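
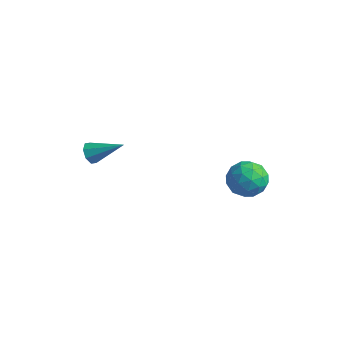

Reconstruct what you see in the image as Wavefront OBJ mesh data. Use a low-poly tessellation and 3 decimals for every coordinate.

v 1.514 0.399 -1.46
v 2.359 0.683 -2.146
v 2.681 -0.503 -0.394
v 3.526 -0.219 -1.08
v 3.021 0.567 -0.454
v 2.3 1.125 -1.113
v 2.74 -0.945 -1.427
v 2.019 -0.387 -2.086
v 3.118 -0.148 -2.125
v 3.291 0.787 -1.524
v 1.749 -0.607 -1.016
v 1.922 0.328 -0.415
v 1.834 0.621 -1.897
v 3.206 -0.441 -0.643
v 2.909 0.022 -0.276
v 3.406 0.189 -0.678
v 1.799 0.88 -1.29
v 2.296 1.047 -1.692
v 2.685 0.979 -0.698
v 2.744 -0.867 -0.848
v 3.241 -0.7 -1.25
v 1.634 -0.009 -1.862
v 2.131 0.158 -2.264
v 2.355 -0.799 -1.842
v 2.777 0.299 -2.287
v 3.463 -0.231 -1.661
v 3.001 -0.658 -1.865
v 2.577 -0.33 -2.252
v 2.879 0.849 -1.934
v 3.565 0.318 -1.307
v 3.268 0.78 -0.939
v 2.844 1.108 -1.327
v 3.324 0.36 -1.922
v 1.475 -0.138 -1.233
v 2.161 -0.669 -0.606
v 2.196 -0.928 -1.213
v 1.772 -0.6 -1.601
v 1.577 0.411 -0.879
v 2.263 -0.119 -0.253
v 2.463 0.51 -0.288
v 2.039 0.838 -0.675
v 1.716 -0.18 -0.618
v -4.205 -3.889 -0.595
v -3.851 -3.866 -1.163
v -2.735 -3.051 0.355
v -4.136 -3.446 -1.092
v -4.462 -3.285 -0.73
v -4.637 -3.479 -0.288
v -4.559 -3.912 -0.026
v -4.273 -4.333 -0.097
v -3.948 -4.493 -0.46
v -3.773 -4.299 -0.901
f 1 38 17
f 38 12 41
f 17 41 6
f 38 41 17
f 1 17 13
f 17 6 18
f 13 18 2
f 17 18 13
f 1 13 22
f 13 2 23
f 22 23 8
f 13 23 22
f 1 22 34
f 22 8 37
f 34 37 11
f 22 37 34
f 1 34 38
f 34 11 42
f 38 42 12
f 34 42 38
f 2 18 29
f 18 6 32
f 29 32 10
f 18 32 29
f 6 41 19
f 41 12 40
f 19 40 5
f 41 40 19
f 12 42 39
f 42 11 35
f 39 35 3
f 42 35 39
f 11 37 36
f 37 8 24
f 36 24 7
f 37 24 36
f 8 23 28
f 23 2 25
f 28 25 9
f 23 25 28
f 4 30 16
f 30 10 31
f 16 31 5
f 30 31 16
f 4 16 14
f 16 5 15
f 14 15 3
f 16 15 14
f 4 14 21
f 14 3 20
f 21 20 7
f 14 20 21
f 4 21 26
f 21 7 27
f 26 27 9
f 21 27 26
f 4 26 30
f 26 9 33
f 30 33 10
f 26 33 30
f 5 31 19
f 31 10 32
f 19 32 6
f 31 32 19
f 3 15 39
f 15 5 40
f 39 40 12
f 15 40 39
f 7 20 36
f 20 3 35
f 36 35 11
f 20 35 36
f 9 27 28
f 27 7 24
f 28 24 8
f 27 24 28
f 10 33 29
f 33 9 25
f 29 25 2
f 33 25 29
f 44 43 46
f 44 46 45
f 46 43 47
f 46 47 45
f 47 43 48
f 47 48 45
f 48 43 49
f 48 49 45
f 49 43 50
f 49 50 45
f 50 43 51
f 50 51 45
f 51 43 52
f 51 52 45
f 52 43 44
f 52 44 45



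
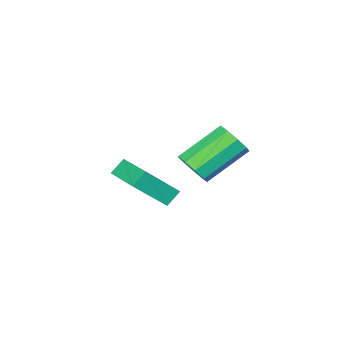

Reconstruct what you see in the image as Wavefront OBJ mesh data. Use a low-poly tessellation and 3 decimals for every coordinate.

v 0.746 -3.311 -1.51
v 0.16 -3.162 -0.927
v 1.423 -1.585 -1.268
v 0.837 -1.436 -0.685
v 1.963 -3.984 -0.115
v 1.377 -3.835 0.468
v 2.64 -2.258 0.127
v 2.054 -2.109 0.71
v 2.911 0.866 2.41
v 3.187 0.44 3.028
v 1.604 1.127 4.208
v 1.329 1.554 3.59
v 3.408 0.94 3.033
v 1.825 1.627 4.213
v 3.396 1.406 2.747
v 1.814 2.093 3.926
v 3.158 1.62 2.303
v 1.576 2.307 3.482
v 2.805 1.481 1.909
v 1.222 2.168 3.088
v 2.501 1.054 1.75
v 0.918 1.741 2.929
v 2.389 0.54 1.9
v 0.806 1.227 3.079
v 2.522 0.178 2.288
v 0.939 0.866 3.468
v 2.837 0.139 2.734
v 1.254 0.826 3.914
f 2 4 1
f 5 2 1
f 1 4 3
f 3 5 1
f 2 8 4
f 6 2 5
f 6 8 2
f 4 8 3
f 7 5 3
f 3 8 7
f 7 6 5
f 8 6 7
f 10 9 13
f 10 13 11
f 11 13 14
f 11 14 12
f 13 9 15
f 13 15 14
f 14 15 16
f 14 16 12
f 15 9 17
f 15 17 16
f 16 17 18
f 16 18 12
f 17 9 19
f 17 19 18
f 18 19 20
f 18 20 12
f 19 9 21
f 19 21 20
f 20 21 22
f 20 22 12
f 21 9 23
f 21 23 22
f 22 23 24
f 22 24 12
f 23 9 25
f 23 25 24
f 24 25 26
f 24 26 12
f 25 9 27
f 25 27 26
f 26 27 28
f 26 28 12
f 27 9 10
f 27 10 28
f 28 10 11
f 28 11 12



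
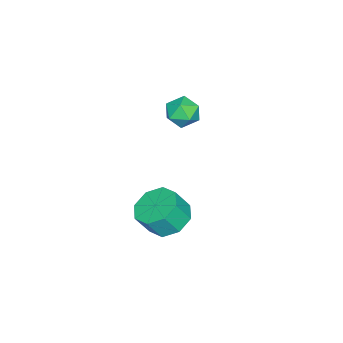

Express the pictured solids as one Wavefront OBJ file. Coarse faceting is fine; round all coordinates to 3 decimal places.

v -2.589 0.555 0.611
v -2.279 0.13 1.334
v -3.881 0.69 1.246
v -3.571 0.265 1.969
v -3.274 1.084 1.77
v -2.475 1.001 1.378
v -3.685 -0.181 1.202
v -2.886 -0.264 0.81
v -2.956 -0.325 1.699
v -2.702 0.457 2.05
v -3.458 0.363 0.53
v -3.204 1.145 0.881
v 1.806 1.984 -1.525
v 2.804 2.081 -1.9
v 3.251 1.613 -0.83
v 2.254 1.516 -0.455
v 2.552 2.751 -1.502
v 2.999 2.283 -0.432
v 1.863 2.971 -1.117
v 2.311 2.504 -0.048
v 1.141 2.613 -0.971
v 1.589 2.146 0.098
v 0.809 1.887 -1.15
v 1.256 1.419 -0.08
v 1.061 1.217 -1.548
v 1.508 0.749 -0.478
v 1.749 0.996 -1.932
v 2.197 0.529 -0.863
v 2.471 1.354 -2.078
v 2.919 0.887 -1.009
f 1 12 6
f 1 6 2
f 1 2 8
f 1 8 11
f 1 11 12
f 2 6 10
f 6 12 5
f 12 11 3
f 11 8 7
f 8 2 9
f 4 10 5
f 4 5 3
f 4 3 7
f 4 7 9
f 4 9 10
f 5 10 6
f 3 5 12
f 7 3 11
f 9 7 8
f 10 9 2
f 14 13 17
f 14 17 15
f 15 17 18
f 15 18 16
f 17 13 19
f 17 19 18
f 18 19 20
f 18 20 16
f 19 13 21
f 19 21 20
f 20 21 22
f 20 22 16
f 21 13 23
f 21 23 22
f 22 23 24
f 22 24 16
f 23 13 25
f 23 25 24
f 24 25 26
f 24 26 16
f 25 13 27
f 25 27 26
f 26 27 28
f 26 28 16
f 27 13 29
f 27 29 28
f 28 29 30
f 28 30 16
f 29 13 14
f 29 14 30
f 30 14 15
f 30 15 16



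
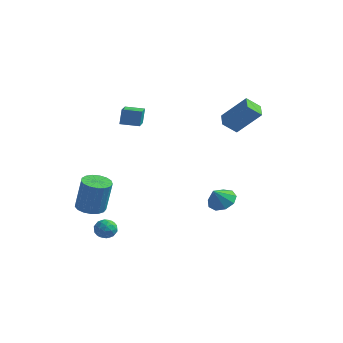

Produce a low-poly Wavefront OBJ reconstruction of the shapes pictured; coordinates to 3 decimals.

v -3.676 0.694 2.297
v -3.706 0.973 3.278
v -4.295 1.939 1.924
v -4.326 2.218 2.905
v -2.674 1.162 2.195
v -2.705 1.441 3.176
v -3.294 2.407 1.822
v -3.324 2.686 2.803
v 3.691 -0.839 -0.897
v 4.504 -1.002 -0.863
v 3.529 -1.461 -0.003
v 4.386 -0.536 -0.56
v 3.943 -0.212 -0.415
v 3.382 -0.182 -0.495
v 2.965 -0.459 -0.763
v 2.888 -0.914 -1.094
v 3.187 -1.334 -1.332
v 3.721 -1.523 -1.367
v 4.241 -1.391 -1.181
v -2.189 -2.853 -3.632
v -1.557 -2.973 -3.832
v -2.203 -3.807 -3.108
v -1.571 -3.927 -3.308
v -1.696 -3.441 -2.859
v -1.687 -2.851 -3.183
v -2.073 -3.929 -3.757
v -2.064 -3.339 -4.081
v -1.486 -3.637 -3.909
v -1.253 -3.336 -3.355
v -2.507 -3.444 -3.585
v -2.274 -3.143 -3.031
v -1.872 -2.829 -3.778
v -1.888 -3.951 -3.162
v -1.962 -3.665 -2.898
v -1.59 -3.735 -3.016
v -1.948 -2.758 -3.397
v -1.577 -2.828 -3.515
v -1.658 -3.103 -2.942
v -2.183 -3.952 -3.425
v -1.812 -4.022 -3.543
v -2.17 -3.045 -3.924
v -1.798 -3.115 -4.042
v -2.102 -3.677 -3.998
v -1.459 -3.29 -3.941
v -1.467 -3.851 -3.633
v -1.762 -3.852 -3.897
v -1.756 -3.506 -4.087
v -1.322 -3.113 -3.615
v -1.33 -3.674 -3.307
v -1.403 -3.388 -3.043
v -1.398 -3.041 -3.234
v -1.28 -3.504 -3.66
v -2.43 -3.106 -3.633
v -2.438 -3.667 -3.325
v -2.362 -3.739 -3.706
v -2.357 -3.392 -3.897
v -2.293 -2.929 -3.307
v -2.301 -3.49 -2.999
v -2.004 -3.274 -2.853
v -1.998 -2.928 -3.043
v -2.48 -3.276 -3.28
v 0.835 3.871 2.798
v 2.113 4.333 4.238
v 1.408 4.448 2.103
v 2.687 4.91 3.543
v 1.373 3.07 2.577
v 2.652 3.532 4.017
v 1.947 3.647 1.882
v 3.225 4.109 3.322
v -3.476 -2.467 -2.685
v -2.643 -2.433 -2.849
v -2.25 -2.36 -0.838
v -3.084 -2.393 -0.675
v -2.756 -2.043 -2.841
v -2.364 -1.969 -0.831
v -3.035 -1.749 -2.798
v -2.642 -1.676 -0.787
v -3.414 -1.62 -2.728
v -3.022 -1.547 -0.718
v -3.808 -1.685 -2.649
v -3.415 -1.612 -0.638
v -4.126 -1.929 -2.578
v -3.733 -1.856 -0.567
v -4.295 -2.296 -2.532
v -3.902 -2.223 -0.521
v -4.276 -2.702 -2.521
v -3.884 -2.629 -0.51
v -4.074 -3.054 -2.547
v -3.682 -2.981 -0.536
v -3.736 -3.272 -2.605
v -3.343 -3.199 -0.595
v -3.337 -3.305 -2.682
v -2.945 -3.232 -0.671
v -2.971 -3.146 -2.759
v -2.579 -3.073 -0.748
v -2.72 -2.831 -2.82
v -2.328 -2.758 -0.809
f 2 4 1
f 5 2 1
f 1 4 3
f 3 5 1
f 2 8 4
f 6 2 5
f 6 8 2
f 4 8 3
f 7 5 3
f 3 8 7
f 7 6 5
f 8 6 7
f 10 9 12
f 10 12 11
f 12 9 13
f 12 13 11
f 13 9 14
f 13 14 11
f 14 9 15
f 14 15 11
f 15 9 16
f 15 16 11
f 16 9 17
f 16 17 11
f 17 9 18
f 17 18 11
f 18 9 19
f 18 19 11
f 19 9 10
f 19 10 11
f 20 57 36
f 57 31 60
f 36 60 25
f 57 60 36
f 20 36 32
f 36 25 37
f 32 37 21
f 36 37 32
f 20 32 41
f 32 21 42
f 41 42 27
f 32 42 41
f 20 41 53
f 41 27 56
f 53 56 30
f 41 56 53
f 20 53 57
f 53 30 61
f 57 61 31
f 53 61 57
f 21 37 48
f 37 25 51
f 48 51 29
f 37 51 48
f 25 60 38
f 60 31 59
f 38 59 24
f 60 59 38
f 31 61 58
f 61 30 54
f 58 54 22
f 61 54 58
f 30 56 55
f 56 27 43
f 55 43 26
f 56 43 55
f 27 42 47
f 42 21 44
f 47 44 28
f 42 44 47
f 23 49 35
f 49 29 50
f 35 50 24
f 49 50 35
f 23 35 33
f 35 24 34
f 33 34 22
f 35 34 33
f 23 33 40
f 33 22 39
f 40 39 26
f 33 39 40
f 23 40 45
f 40 26 46
f 45 46 28
f 40 46 45
f 23 45 49
f 45 28 52
f 49 52 29
f 45 52 49
f 24 50 38
f 50 29 51
f 38 51 25
f 50 51 38
f 22 34 58
f 34 24 59
f 58 59 31
f 34 59 58
f 26 39 55
f 39 22 54
f 55 54 30
f 39 54 55
f 28 46 47
f 46 26 43
f 47 43 27
f 46 43 47
f 29 52 48
f 52 28 44
f 48 44 21
f 52 44 48
f 63 65 62
f 66 63 62
f 62 65 64
f 64 66 62
f 63 69 65
f 67 63 66
f 67 69 63
f 65 69 64
f 68 66 64
f 64 69 68
f 68 67 66
f 69 67 68
f 71 70 74
f 71 74 72
f 72 74 75
f 72 75 73
f 74 70 76
f 74 76 75
f 75 76 77
f 75 77 73
f 76 70 78
f 76 78 77
f 77 78 79
f 77 79 73
f 78 70 80
f 78 80 79
f 79 80 81
f 79 81 73
f 80 70 82
f 80 82 81
f 81 82 83
f 81 83 73
f 82 70 84
f 82 84 83
f 83 84 85
f 83 85 73
f 84 70 86
f 84 86 85
f 85 86 87
f 85 87 73
f 86 70 88
f 86 88 87
f 87 88 89
f 87 89 73
f 88 70 90
f 88 90 89
f 89 90 91
f 89 91 73
f 90 70 92
f 90 92 91
f 91 92 93
f 91 93 73
f 92 70 94
f 92 94 93
f 93 94 95
f 93 95 73
f 94 70 96
f 94 96 95
f 95 96 97
f 95 97 73
f 96 70 71
f 96 71 97
f 97 71 72
f 97 72 73



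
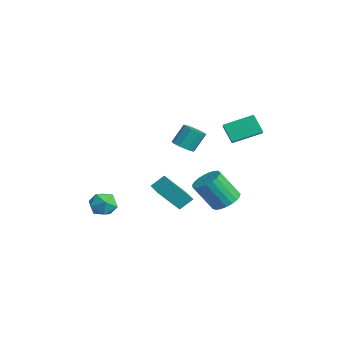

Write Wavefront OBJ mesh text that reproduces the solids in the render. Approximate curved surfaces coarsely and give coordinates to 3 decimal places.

v -4.263 -3.757 -2.795
v -3.447 -3.406 -2.534
v -3.593 -4.474 -3.926
v -2.777 -4.123 -3.665
v -3.2 -4.754 -3.136
v -3.614 -4.311 -2.438
v -3.426 -3.569 -4.022
v -3.84 -3.126 -3.324
v -2.93 -3.29 -3.293
v -2.79 -4.023 -2.745
v -4.25 -3.857 -3.715
v -4.11 -4.59 -3.167
v 1.759 -1.119 3.018
v 2.436 -1.122 3.079
v 2.339 -0.425 4.184
v 1.661 -0.421 4.122
v 2.3 -0.751 2.833
v 2.203 -0.054 3.938
v 1.911 -0.552 2.674
v 1.814 0.145 3.778
v 1.451 -0.619 2.675
v 1.354 0.079 3.779
v 1.135 -0.919 2.836
v 1.037 -0.221 3.941
v 1.11 -1.312 3.083
v 1.013 -0.615 4.187
v 1.389 -1.616 3.299
v 1.292 -0.918 4.403
v 1.841 -1.686 3.383
v 1.744 -0.989 4.488
v 2.254 -1.491 3.297
v 2.157 -0.794 4.401
v 1.852 -2.931 0.448
v 1.852 -2.182 1.08
v 1.73 -1.702 -1.008
v 1.73 -0.953 -0.377
v 2.91 -2.887 0.397
v 2.91 -2.138 1.028
v 2.788 -1.658 -1.06
v 2.788 -0.909 -0.428
v 1.929 1.026 4.374
v 2.181 2.646 4.986
v 0.858 1.419 3.773
v 1.109 3.039 4.385
v 2.591 1.301 3.375
v 2.842 2.921 3.987
v 1.519 1.694 2.774
v 1.771 3.314 3.386
v 2.365 1.095 -1.072
v 3.231 1.1 -0.869
v 2.862 0.091 0.734
v 1.995 0.085 0.532
v 3.111 1.408 -0.702
v 2.742 0.399 0.901
v 2.862 1.662 -0.6
v 2.493 0.653 1.003
v 2.527 1.818 -0.579
v 2.158 0.808 1.024
v 2.164 1.849 -0.643
v 1.795 0.839 0.96
v 1.836 1.749 -0.781
v 1.466 0.74 0.822
v 1.599 1.536 -0.97
v 1.229 0.527 0.633
v 1.494 1.247 -1.176
v 1.125 0.238 0.427
v 1.54 0.932 -1.364
v 1.171 -0.077 0.239
v 1.729 0.645 -1.501
v 1.359 -0.365 0.102
v 2.027 0.435 -1.565
v 1.658 -0.574 0.038
v 2.384 0.34 -1.542
v 2.015 -0.67 0.061
v 2.737 0.375 -1.439
v 2.368 -0.635 0.164
v 3.027 0.534 -1.272
v 2.657 -0.475 0.331
v 3.201 0.791 -1.07
v 2.832 -0.218 0.533
f 1 12 6
f 1 6 2
f 1 2 8
f 1 8 11
f 1 11 12
f 2 6 10
f 6 12 5
f 12 11 3
f 11 8 7
f 8 2 9
f 4 10 5
f 4 5 3
f 4 3 7
f 4 7 9
f 4 9 10
f 5 10 6
f 3 5 12
f 7 3 11
f 9 7 8
f 10 9 2
f 14 13 17
f 14 17 15
f 15 17 18
f 15 18 16
f 17 13 19
f 17 19 18
f 18 19 20
f 18 20 16
f 19 13 21
f 19 21 20
f 20 21 22
f 20 22 16
f 21 13 23
f 21 23 22
f 22 23 24
f 22 24 16
f 23 13 25
f 23 25 24
f 24 25 26
f 24 26 16
f 25 13 27
f 25 27 26
f 26 27 28
f 26 28 16
f 27 13 29
f 27 29 28
f 28 29 30
f 28 30 16
f 29 13 31
f 29 31 30
f 30 31 32
f 30 32 16
f 31 13 14
f 31 14 32
f 32 14 15
f 32 15 16
f 34 36 33
f 37 34 33
f 33 36 35
f 35 37 33
f 34 40 36
f 38 34 37
f 38 40 34
f 36 40 35
f 39 37 35
f 35 40 39
f 39 38 37
f 40 38 39
f 42 44 41
f 45 42 41
f 41 44 43
f 43 45 41
f 42 48 44
f 46 42 45
f 46 48 42
f 44 48 43
f 47 45 43
f 43 48 47
f 47 46 45
f 48 46 47
f 50 49 53
f 50 53 51
f 51 53 54
f 51 54 52
f 53 49 55
f 53 55 54
f 54 55 56
f 54 56 52
f 55 49 57
f 55 57 56
f 56 57 58
f 56 58 52
f 57 49 59
f 57 59 58
f 58 59 60
f 58 60 52
f 59 49 61
f 59 61 60
f 60 61 62
f 60 62 52
f 61 49 63
f 61 63 62
f 62 63 64
f 62 64 52
f 63 49 65
f 63 65 64
f 64 65 66
f 64 66 52
f 65 49 67
f 65 67 66
f 66 67 68
f 66 68 52
f 67 49 69
f 67 69 68
f 68 69 70
f 68 70 52
f 69 49 71
f 69 71 70
f 70 71 72
f 70 72 52
f 71 49 73
f 71 73 72
f 72 73 74
f 72 74 52
f 73 49 75
f 73 75 74
f 74 75 76
f 74 76 52
f 75 49 77
f 75 77 76
f 76 77 78
f 76 78 52
f 77 49 79
f 77 79 78
f 78 79 80
f 78 80 52
f 79 49 50
f 79 50 80
f 80 50 51
f 80 51 52



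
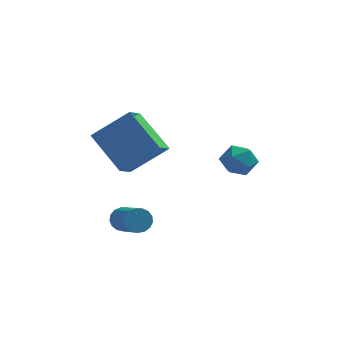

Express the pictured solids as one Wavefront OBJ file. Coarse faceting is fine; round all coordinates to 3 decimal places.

v -2.034 -0.421 -3.729
v -1.693 -0.104 -3.455
v -1.125 -1.303 -2.777
v -1.466 -1.619 -3.051
v -1.901 -0.117 -3.303
v -1.334 -1.315 -2.625
v -2.14 -0.199 -3.249
v -1.572 -1.398 -2.57
v -2.355 -0.332 -3.304
v -1.787 -1.531 -2.625
v -2.496 -0.485 -3.457
v -1.928 -1.684 -2.778
v -2.531 -0.624 -3.672
v -1.963 -1.823 -2.994
v -2.452 -0.716 -3.901
v -1.885 -1.915 -3.222
v -2.278 -0.74 -4.09
v -1.71 -1.939 -3.411
v -2.047 -0.691 -4.196
v -1.48 -1.89 -3.518
v -1.814 -0.58 -4.196
v -1.246 -1.779 -3.517
v -1.631 -0.433 -4.088
v -1.063 -1.632 -3.41
v -1.54 -0.283 -3.899
v -0.972 -1.482 -3.22
v -1.562 -0.164 -3.67
v -0.995 -1.363 -2.992
v 2.295 1.875 -2.137
v 2.773 1.408 -1.76
v 1.327 1.332 -1.58
v 1.805 0.865 -1.203
v 1.787 1.614 -1.034
v 2.385 1.949 -1.378
v 1.715 0.791 -1.962
v 2.313 1.126 -2.306
v 2.415 0.738 -1.652
v 2.46 1.246 -1.079
v 1.64 1.494 -2.261
v 1.685 2.002 -1.688
v -3.151 -0.436 0.536
v -1.794 -0.277 1.63
v -2.82 0.44 -0.002
v -1.463 0.599 1.092
v -2.097 -1.539 -0.612
v -0.74 -1.38 0.482
v -1.766 -0.663 -1.15
v -0.409 -0.504 -0.056
f 2 1 5
f 2 5 3
f 3 5 6
f 3 6 4
f 5 1 7
f 5 7 6
f 6 7 8
f 6 8 4
f 7 1 9
f 7 9 8
f 8 9 10
f 8 10 4
f 9 1 11
f 9 11 10
f 10 11 12
f 10 12 4
f 11 1 13
f 11 13 12
f 12 13 14
f 12 14 4
f 13 1 15
f 13 15 14
f 14 15 16
f 14 16 4
f 15 1 17
f 15 17 16
f 16 17 18
f 16 18 4
f 17 1 19
f 17 19 18
f 18 19 20
f 18 20 4
f 19 1 21
f 19 21 20
f 20 21 22
f 20 22 4
f 21 1 23
f 21 23 22
f 22 23 24
f 22 24 4
f 23 1 25
f 23 25 24
f 24 25 26
f 24 26 4
f 25 1 27
f 25 27 26
f 26 27 28
f 26 28 4
f 27 1 2
f 27 2 28
f 28 2 3
f 28 3 4
f 29 40 34
f 29 34 30
f 29 30 36
f 29 36 39
f 29 39 40
f 30 34 38
f 34 40 33
f 40 39 31
f 39 36 35
f 36 30 37
f 32 38 33
f 32 33 31
f 32 31 35
f 32 35 37
f 32 37 38
f 33 38 34
f 31 33 40
f 35 31 39
f 37 35 36
f 38 37 30
f 42 44 41
f 45 42 41
f 41 44 43
f 43 45 41
f 42 48 44
f 46 42 45
f 46 48 42
f 44 48 43
f 47 45 43
f 43 48 47
f 47 46 45
f 48 46 47



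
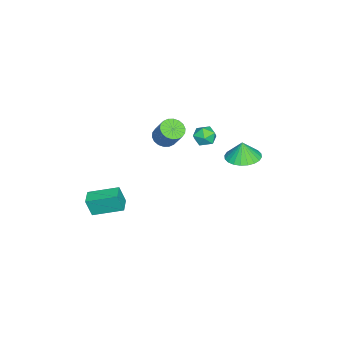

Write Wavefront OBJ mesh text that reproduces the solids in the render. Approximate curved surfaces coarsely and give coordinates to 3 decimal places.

v -0.918 3.792 2.797
v -0.368 2.84 2.751
v -0.962 3.708 4.003
v -0.046 3.122 2.782
v 0.144 3.505 2.815
v 0.172 3.932 2.846
v 0.034 4.338 2.869
v -0.249 4.661 2.881
v -0.634 4.851 2.881
v -1.062 4.88 2.867
v -1.468 4.744 2.843
v -1.79 4.462 2.812
v -1.98 4.079 2.778
v -2.008 3.651 2.748
v -1.87 3.246 2.724
v -1.587 2.923 2.712
v -1.203 2.733 2.713
v -0.775 2.704 2.726
v 1.582 -4.636 -1.837
v 1.672 -5.006 -0.605
v 1.173 -2.779 -1.249
v 1.263 -3.15 -0.017
v 2.597 -4.41 -1.843
v 2.687 -4.781 -0.611
v 2.188 -2.554 -1.255
v 2.278 -2.924 -0.023
v -2.715 1.65 2.764
v -2.245 1.69 3.422
v -2.295 0.43 2.538
v -1.825 0.47 3.196
v -2.631 0.447 3.274
v -2.89 1.201 3.414
v -1.65 0.919 2.546
v -1.909 1.673 2.686
v -1.587 1.238 3.288
v -2.194 0.946 3.738
v -2.346 1.174 2.222
v -2.953 0.882 2.672
v -1.291 -1.127 3.153
v -0.552 -1.289 2.924
v -0.01 -0.614 4.198
v -0.749 -0.453 4.427
v -0.611 -0.972 2.782
v -0.069 -0.298 4.056
v -0.805 -0.687 2.713
v -0.262 -0.013 3.987
v -1.094 -0.489 2.731
v -0.552 0.186 4.005
v -1.423 -0.417 2.833
v -0.881 0.257 4.107
v -1.726 -0.486 2.998
v -1.184 0.189 4.272
v -1.942 -0.682 3.194
v -1.4 -0.007 4.468
v -2.03 -0.966 3.382
v -1.488 -0.291 4.656
v -1.971 -1.282 3.524
v -1.429 -0.608 4.798
v -1.778 -1.567 3.593
v -1.235 -0.893 4.867
v -1.488 -1.766 3.575
v -0.946 -1.091 4.849
v -1.159 -1.837 3.473
v -0.617 -1.163 4.747
v -0.856 -1.769 3.308
v -0.314 -1.094 4.582
v -0.64 -1.573 3.112
v -0.098 -0.898 4.386
f 2 1 4
f 2 4 3
f 4 1 5
f 4 5 3
f 5 1 6
f 5 6 3
f 6 1 7
f 6 7 3
f 7 1 8
f 7 8 3
f 8 1 9
f 8 9 3
f 9 1 10
f 9 10 3
f 10 1 11
f 10 11 3
f 11 1 12
f 11 12 3
f 12 1 13
f 12 13 3
f 13 1 14
f 13 14 3
f 14 1 15
f 14 15 3
f 15 1 16
f 15 16 3
f 16 1 17
f 16 17 3
f 17 1 18
f 17 18 3
f 18 1 2
f 18 2 3
f 20 22 19
f 23 20 19
f 19 22 21
f 21 23 19
f 20 26 22
f 24 20 23
f 24 26 20
f 22 26 21
f 25 23 21
f 21 26 25
f 25 24 23
f 26 24 25
f 27 38 32
f 27 32 28
f 27 28 34
f 27 34 37
f 27 37 38
f 28 32 36
f 32 38 31
f 38 37 29
f 37 34 33
f 34 28 35
f 30 36 31
f 30 31 29
f 30 29 33
f 30 33 35
f 30 35 36
f 31 36 32
f 29 31 38
f 33 29 37
f 35 33 34
f 36 35 28
f 40 39 43
f 40 43 41
f 41 43 44
f 41 44 42
f 43 39 45
f 43 45 44
f 44 45 46
f 44 46 42
f 45 39 47
f 45 47 46
f 46 47 48
f 46 48 42
f 47 39 49
f 47 49 48
f 48 49 50
f 48 50 42
f 49 39 51
f 49 51 50
f 50 51 52
f 50 52 42
f 51 39 53
f 51 53 52
f 52 53 54
f 52 54 42
f 53 39 55
f 53 55 54
f 54 55 56
f 54 56 42
f 55 39 57
f 55 57 56
f 56 57 58
f 56 58 42
f 57 39 59
f 57 59 58
f 58 59 60
f 58 60 42
f 59 39 61
f 59 61 60
f 60 61 62
f 60 62 42
f 61 39 63
f 61 63 62
f 62 63 64
f 62 64 42
f 63 39 65
f 63 65 64
f 64 65 66
f 64 66 42
f 65 39 67
f 65 67 66
f 66 67 68
f 66 68 42
f 67 39 40
f 67 40 68
f 68 40 41
f 68 41 42



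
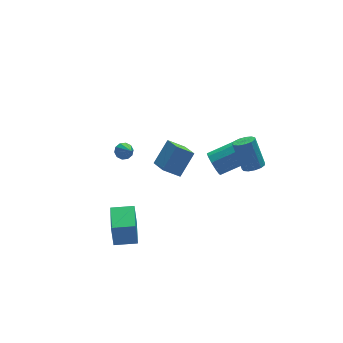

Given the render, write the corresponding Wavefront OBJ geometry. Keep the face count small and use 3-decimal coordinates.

v 2.707 -0.485 -0.388
v 3.04 -0.083 -1.034
v 5.026 -0.353 -0.177
v 4.693 -0.755 0.468
v 2.93 0.263 -0.671
v 4.917 -0.007 0.185
v 2.736 0.323 -0.2
v 4.722 0.053 0.656
v 2.53 0.075 0.199
v 4.516 -0.196 1.055
v 2.392 -0.387 0.374
v 4.378 -0.658 1.23
v 2.374 -0.887 0.257
v 4.36 -1.157 1.114
v 2.483 -1.233 -0.105
v 4.47 -1.503 0.751
v 2.678 -1.293 -0.576
v 4.664 -1.563 0.28
v 2.884 -1.044 -0.975
v 4.87 -1.315 -0.119
v 3.022 -0.582 -1.15
v 5.008 -0.853 -0.294
v 1.184 0.829 -2.226
v 0.223 1.197 -1.517
v 1.228 2.255 -2.906
v 0.266 2.622 -2.197
v 2.334 1.398 -0.963
v 1.372 1.765 -0.254
v 2.377 2.823 -1.643
v 1.416 3.191 -0.934
v 3.509 -3.98 2.352
v 4.128 -3.709 2.273
v 3.93 -2.789 3.889
v 3.311 -3.06 3.968
v 3.882 -3.468 2.106
v 3.684 -2.547 3.721
v 3.518 -3.389 2.016
v 3.32 -2.468 3.632
v 3.151 -3.498 2.034
v 2.953 -2.577 3.649
v 2.898 -3.76 2.152
v 2.7 -2.84 3.767
v 2.838 -4.092 2.334
v 2.641 -3.172 3.949
v 2.992 -4.389 2.522
v 2.794 -3.468 4.137
v 3.31 -4.555 2.656
v 3.112 -3.635 4.271
v 3.691 -4.54 2.693
v 3.493 -3.619 4.309
v 4.014 -4.346 2.623
v 3.816 -3.426 4.238
v 4.177 -4.037 2.466
v 3.979 -3.116 4.082
v -4.432 -2.514 -3.167
v -4.547 -2.483 -1.481
v -3.788 -0.844 -3.155
v -3.902 -0.813 -1.469
v -3.158 -3.007 -3.071
v -3.272 -2.976 -1.385
v -2.513 -1.337 -3.059
v -2.628 -1.306 -1.373
v -2.719 -0.129 2.799
v -2.459 0.21 3.161
v -2.741 -1.311 3.921
v -2.801 0.253 3.2
v -3.111 0.15 3.085
v -3.271 -0.059 2.861
v -3.22 -0.295 2.614
v -2.978 -0.468 2.437
v -2.637 -0.511 2.398
v -2.327 -0.408 2.513
v -2.167 -0.199 2.737
v -2.217 0.038 2.984
f 2 1 5
f 2 5 3
f 3 5 6
f 3 6 4
f 5 1 7
f 5 7 6
f 6 7 8
f 6 8 4
f 7 1 9
f 7 9 8
f 8 9 10
f 8 10 4
f 9 1 11
f 9 11 10
f 10 11 12
f 10 12 4
f 11 1 13
f 11 13 12
f 12 13 14
f 12 14 4
f 13 1 15
f 13 15 14
f 14 15 16
f 14 16 4
f 15 1 17
f 15 17 16
f 16 17 18
f 16 18 4
f 17 1 19
f 17 19 18
f 18 19 20
f 18 20 4
f 19 1 21
f 19 21 20
f 20 21 22
f 20 22 4
f 21 1 2
f 21 2 22
f 22 2 3
f 22 3 4
f 24 26 23
f 27 24 23
f 23 26 25
f 25 27 23
f 24 30 26
f 28 24 27
f 28 30 24
f 26 30 25
f 29 27 25
f 25 30 29
f 29 28 27
f 30 28 29
f 32 31 35
f 32 35 33
f 33 35 36
f 33 36 34
f 35 31 37
f 35 37 36
f 36 37 38
f 36 38 34
f 37 31 39
f 37 39 38
f 38 39 40
f 38 40 34
f 39 31 41
f 39 41 40
f 40 41 42
f 40 42 34
f 41 31 43
f 41 43 42
f 42 43 44
f 42 44 34
f 43 31 45
f 43 45 44
f 44 45 46
f 44 46 34
f 45 31 47
f 45 47 46
f 46 47 48
f 46 48 34
f 47 31 49
f 47 49 48
f 48 49 50
f 48 50 34
f 49 31 51
f 49 51 50
f 50 51 52
f 50 52 34
f 51 31 53
f 51 53 52
f 52 53 54
f 52 54 34
f 53 31 32
f 53 32 54
f 54 32 33
f 54 33 34
f 56 58 55
f 59 56 55
f 55 58 57
f 57 59 55
f 56 62 58
f 60 56 59
f 60 62 56
f 58 62 57
f 61 59 57
f 57 62 61
f 61 60 59
f 62 60 61
f 64 63 66
f 64 66 65
f 66 63 67
f 66 67 65
f 67 63 68
f 67 68 65
f 68 63 69
f 68 69 65
f 69 63 70
f 69 70 65
f 70 63 71
f 70 71 65
f 71 63 72
f 71 72 65
f 72 63 73
f 72 73 65
f 73 63 74
f 73 74 65
f 74 63 64
f 74 64 65



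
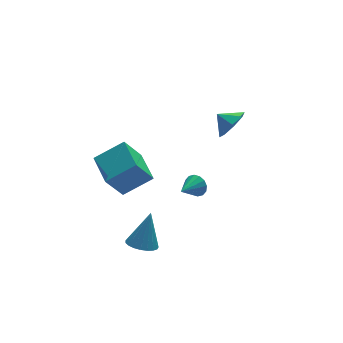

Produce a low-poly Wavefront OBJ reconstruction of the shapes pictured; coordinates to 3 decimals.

v -1.28 -1.529 -4.9
v -0.438 -1.54 -5.218
v -0.54 -0.931 -2.96
v -0.543 -1.187 -5.286
v -0.775 -0.894 -5.288
v -1.094 -0.71 -5.223
v -1.446 -0.668 -5.102
v -1.769 -0.774 -4.946
v -2.007 -1.012 -4.782
v -2.12 -1.338 -4.638
v -2.087 -1.698 -4.539
v -1.915 -2.028 -4.503
v -1.633 -2.272 -4.536
v -1.29 -2.388 -4.631
v -0.946 -2.355 -4.773
v -0.659 -2.179 -4.936
v -0.479 -1.891 -5.094
v 4.124 -0.65 2.774
v 4.922 -0.411 3.364
v 3.516 -0.03 3.346
v 4.844 0.072 2.756
v 4.344 0.133 2.159
v 3.716 -0.265 1.922
v 3.327 -0.889 2.185
v 3.404 -1.373 2.793
v 3.904 -1.433 3.39
v 4.532 -1.035 3.626
v -0.91 2.467 -4.317
v -1.979 2.224 -2.573
v -0.879 4.495 -4.015
v -1.948 4.252 -2.271
v 0.808 2.288 -3.289
v -0.261 2.045 -1.545
v 0.839 4.316 -2.987
v -0.23 4.073 -1.243
v 1.178 -2.995 0.66
v 1.55 -3.237 1.175
v 0.102 -3.665 1.12
v 1.414 -2.935 1.295
v 1.214 -2.65 1.245
v 1.005 -2.457 1.038
v 0.843 -2.407 0.729
v 0.77 -2.516 0.402
v 0.807 -2.752 0.144
v 0.943 -3.054 0.024
v 1.143 -3.339 0.074
v 1.352 -3.533 0.281
v 1.514 -3.582 0.59
v 1.587 -3.473 0.917
f 2 1 4
f 2 4 3
f 4 1 5
f 4 5 3
f 5 1 6
f 5 6 3
f 6 1 7
f 6 7 3
f 7 1 8
f 7 8 3
f 8 1 9
f 8 9 3
f 9 1 10
f 9 10 3
f 10 1 11
f 10 11 3
f 11 1 12
f 11 12 3
f 12 1 13
f 12 13 3
f 13 1 14
f 13 14 3
f 14 1 15
f 14 15 3
f 15 1 16
f 15 16 3
f 16 1 17
f 16 17 3
f 17 1 2
f 17 2 3
f 19 18 21
f 19 21 20
f 21 18 22
f 21 22 20
f 22 18 23
f 22 23 20
f 23 18 24
f 23 24 20
f 24 18 25
f 24 25 20
f 25 18 26
f 25 26 20
f 26 18 27
f 26 27 20
f 27 18 19
f 27 19 20
f 29 31 28
f 32 29 28
f 28 31 30
f 30 32 28
f 29 35 31
f 33 29 32
f 33 35 29
f 31 35 30
f 34 32 30
f 30 35 34
f 34 33 32
f 35 33 34
f 37 36 39
f 37 39 38
f 39 36 40
f 39 40 38
f 40 36 41
f 40 41 38
f 41 36 42
f 41 42 38
f 42 36 43
f 42 43 38
f 43 36 44
f 43 44 38
f 44 36 45
f 44 45 38
f 45 36 46
f 45 46 38
f 46 36 47
f 46 47 38
f 47 36 48
f 47 48 38
f 48 36 49
f 48 49 38
f 49 36 37
f 49 37 38



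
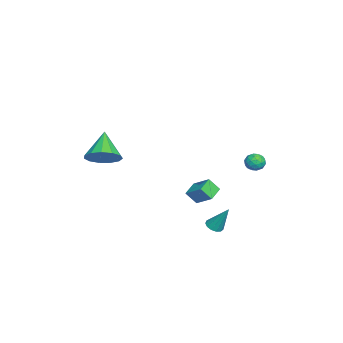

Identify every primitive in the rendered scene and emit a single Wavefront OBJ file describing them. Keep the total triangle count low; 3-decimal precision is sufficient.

v 2.97 -3.632 2.906
v 3.643 -4.148 3.526
v 1.61 -3.808 4.234
v 3.699 -3.574 3.659
v 3.524 -3.019 3.553
v 3.173 -2.658 3.242
v 2.758 -2.607 2.824
v 2.41 -2.881 2.431
v 2.24 -3.394 2.19
v 2.302 -3.982 2.175
v 2.576 -4.459 2.393
v 2.975 -4.674 2.773
v 3.373 -4.558 3.195
v -3.044 4.339 0.302
v -2.409 4.456 0.393
v -2.891 3.324 0.547
v -2.256 3.441 0.638
v -2.696 3.685 1.053
v -2.79 4.312 0.902
v -2.51 3.468 0.038
v -2.604 4.095 -0.113
v -2.079 3.918 0.23
v -2.194 4.052 0.857
v -3.106 3.728 0.083
v -3.221 3.862 0.71
v -2.74 4.486 0.326
v -2.56 3.294 0.614
v -2.818 3.437 0.858
v -2.445 3.506 0.911
v -2.964 4.402 0.626
v -2.591 4.471 0.679
v -2.759 4.017 1.067
v -2.709 3.309 0.261
v -2.336 3.378 0.314
v -2.855 4.274 0.029
v -2.482 4.343 0.082
v -2.541 3.763 -0.127
v -2.173 4.239 0.284
v -2.083 3.643 0.427
v -2.232 3.659 0.075
v -2.288 4.027 -0.014
v -2.24 4.318 0.653
v -2.15 3.721 0.796
v -2.409 3.864 1.041
v -2.464 4.233 0.952
v -2.046 4.002 0.557
v -3.15 4.059 0.144
v -3.06 3.462 0.287
v -2.836 3.547 -0.012
v -2.891 3.916 -0.101
v -3.217 4.137 0.513
v -3.127 3.541 0.656
v -3.012 3.753 0.954
v -3.068 4.121 0.865
v -3.254 3.778 0.383
v 2.426 1.172 1.041
v 3.005 2.072 1.726
v 2.365 1.759 0.322
v 2.944 2.658 1.007
v 3.296 0.862 0.713
v 3.875 1.761 1.398
v 3.235 1.448 -0.006
v 3.814 2.348 0.679
v 3.643 2.473 -1.426
v 4.048 2.132 -1.321
v 3.937 3.267 0.026
v 4.17 2.365 -1.473
v 4.124 2.633 -1.611
v 3.926 2.85 -1.689
v 3.638 2.947 -1.684
v 3.351 2.894 -1.597
v 3.157 2.707 -1.455
v 3.118 2.446 -1.304
v 3.245 2.193 -1.192
v 3.498 2.03 -1.154
v 3.798 2.007 -1.202
f 2 1 4
f 2 4 3
f 4 1 5
f 4 5 3
f 5 1 6
f 5 6 3
f 6 1 7
f 6 7 3
f 7 1 8
f 7 8 3
f 8 1 9
f 8 9 3
f 9 1 10
f 9 10 3
f 10 1 11
f 10 11 3
f 11 1 12
f 11 12 3
f 12 1 13
f 12 13 3
f 13 1 2
f 13 2 3
f 14 51 30
f 51 25 54
f 30 54 19
f 51 54 30
f 14 30 26
f 30 19 31
f 26 31 15
f 30 31 26
f 14 26 35
f 26 15 36
f 35 36 21
f 26 36 35
f 14 35 47
f 35 21 50
f 47 50 24
f 35 50 47
f 14 47 51
f 47 24 55
f 51 55 25
f 47 55 51
f 15 31 42
f 31 19 45
f 42 45 23
f 31 45 42
f 19 54 32
f 54 25 53
f 32 53 18
f 54 53 32
f 25 55 52
f 55 24 48
f 52 48 16
f 55 48 52
f 24 50 49
f 50 21 37
f 49 37 20
f 50 37 49
f 21 36 41
f 36 15 38
f 41 38 22
f 36 38 41
f 17 43 29
f 43 23 44
f 29 44 18
f 43 44 29
f 17 29 27
f 29 18 28
f 27 28 16
f 29 28 27
f 17 27 34
f 27 16 33
f 34 33 20
f 27 33 34
f 17 34 39
f 34 20 40
f 39 40 22
f 34 40 39
f 17 39 43
f 39 22 46
f 43 46 23
f 39 46 43
f 18 44 32
f 44 23 45
f 32 45 19
f 44 45 32
f 16 28 52
f 28 18 53
f 52 53 25
f 28 53 52
f 20 33 49
f 33 16 48
f 49 48 24
f 33 48 49
f 22 40 41
f 40 20 37
f 41 37 21
f 40 37 41
f 23 46 42
f 46 22 38
f 42 38 15
f 46 38 42
f 57 59 56
f 60 57 56
f 56 59 58
f 58 60 56
f 57 63 59
f 61 57 60
f 61 63 57
f 59 63 58
f 62 60 58
f 58 63 62
f 62 61 60
f 63 61 62
f 65 64 67
f 65 67 66
f 67 64 68
f 67 68 66
f 68 64 69
f 68 69 66
f 69 64 70
f 69 70 66
f 70 64 71
f 70 71 66
f 71 64 72
f 71 72 66
f 72 64 73
f 72 73 66
f 73 64 74
f 73 74 66
f 74 64 75
f 74 75 66
f 75 64 76
f 75 76 66
f 76 64 65
f 76 65 66



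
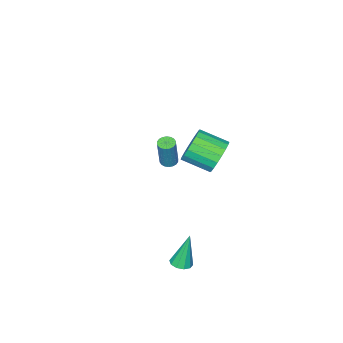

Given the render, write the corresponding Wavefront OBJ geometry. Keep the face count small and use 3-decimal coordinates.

v -4.04 -4.087 -2.53
v -3.687 -3.747 -2.67
v -3.207 -3.453 -0.751
v -3.56 -3.793 -0.61
v -3.873 -3.619 -2.643
v -3.392 -3.325 -0.724
v -4.092 -3.584 -2.594
v -3.611 -3.29 -0.675
v -4.3 -3.648 -2.532
v -3.82 -3.354 -0.613
v -4.457 -3.799 -2.469
v -3.977 -3.506 -0.55
v -4.532 -4.008 -2.419
v -4.051 -3.714 -0.5
v -4.509 -4.232 -2.39
v -4.028 -3.938 -0.471
v -4.393 -4.427 -2.389
v -3.913 -4.133 -0.47
v -4.208 -4.555 -2.416
v -3.727 -4.261 -0.497
v -3.989 -4.59 -2.465
v -3.508 -4.296 -0.546
v -3.78 -4.526 -2.527
v -3.3 -4.232 -0.608
v -3.623 -4.374 -2.59
v -3.143 -4.081 -0.671
v -3.549 -4.166 -2.64
v -3.068 -3.872 -0.721
v -3.572 -3.942 -2.669
v -3.091 -3.648 -0.75
v -1.008 2.556 3.182
v -0.527 3.151 3.871
v 0.209 1.819 4.507
v -0.272 1.224 3.818
v -0.916 3.04 4.087
v -0.179 1.707 4.723
v -1.323 2.832 4.123
v -0.586 1.5 4.759
v -1.668 2.57 3.973
v -0.931 1.237 4.609
v -1.882 2.305 3.666
v -1.145 0.972 4.303
v -1.923 2.09 3.264
v -1.186 0.757 3.9
v -1.783 1.967 2.845
v -1.046 0.635 3.481
v -1.489 1.961 2.493
v -0.753 0.629 3.129
v -1.101 2.073 2.277
v -0.364 0.74 2.913
v -0.694 2.28 2.241
v 0.043 0.948 2.877
v -0.349 2.543 2.391
v 0.388 1.21 3.027
v -0.135 2.808 2.697
v 0.602 1.475 3.334
v -0.094 3.023 3.1
v 0.643 1.69 3.736
v -0.234 3.145 3.519
v 0.503 1.813 4.155
v 1.518 2.382 -3.746
v 1.893 1.917 -3.624
v 1.122 2.598 -1.694
v 2.096 2.235 -3.619
v 2.077 2.61 -3.662
v 1.845 2.897 -3.736
v 1.488 2.988 -3.815
v 1.142 2.847 -3.867
v 0.939 2.529 -3.872
v 0.958 2.155 -3.83
v 1.19 1.868 -3.755
v 1.547 1.777 -3.676
f 2 1 5
f 2 5 3
f 3 5 6
f 3 6 4
f 5 1 7
f 5 7 6
f 6 7 8
f 6 8 4
f 7 1 9
f 7 9 8
f 8 9 10
f 8 10 4
f 9 1 11
f 9 11 10
f 10 11 12
f 10 12 4
f 11 1 13
f 11 13 12
f 12 13 14
f 12 14 4
f 13 1 15
f 13 15 14
f 14 15 16
f 14 16 4
f 15 1 17
f 15 17 16
f 16 17 18
f 16 18 4
f 17 1 19
f 17 19 18
f 18 19 20
f 18 20 4
f 19 1 21
f 19 21 20
f 20 21 22
f 20 22 4
f 21 1 23
f 21 23 22
f 22 23 24
f 22 24 4
f 23 1 25
f 23 25 24
f 24 25 26
f 24 26 4
f 25 1 27
f 25 27 26
f 26 27 28
f 26 28 4
f 27 1 29
f 27 29 28
f 28 29 30
f 28 30 4
f 29 1 2
f 29 2 30
f 30 2 3
f 30 3 4
f 32 31 35
f 32 35 33
f 33 35 36
f 33 36 34
f 35 31 37
f 35 37 36
f 36 37 38
f 36 38 34
f 37 31 39
f 37 39 38
f 38 39 40
f 38 40 34
f 39 31 41
f 39 41 40
f 40 41 42
f 40 42 34
f 41 31 43
f 41 43 42
f 42 43 44
f 42 44 34
f 43 31 45
f 43 45 44
f 44 45 46
f 44 46 34
f 45 31 47
f 45 47 46
f 46 47 48
f 46 48 34
f 47 31 49
f 47 49 48
f 48 49 50
f 48 50 34
f 49 31 51
f 49 51 50
f 50 51 52
f 50 52 34
f 51 31 53
f 51 53 52
f 52 53 54
f 52 54 34
f 53 31 55
f 53 55 54
f 54 55 56
f 54 56 34
f 55 31 57
f 55 57 56
f 56 57 58
f 56 58 34
f 57 31 59
f 57 59 58
f 58 59 60
f 58 60 34
f 59 31 32
f 59 32 60
f 60 32 33
f 60 33 34
f 62 61 64
f 62 64 63
f 64 61 65
f 64 65 63
f 65 61 66
f 65 66 63
f 66 61 67
f 66 67 63
f 67 61 68
f 67 68 63
f 68 61 69
f 68 69 63
f 69 61 70
f 69 70 63
f 70 61 71
f 70 71 63
f 71 61 72
f 71 72 63
f 72 61 62
f 72 62 63



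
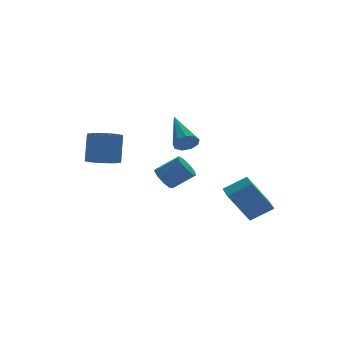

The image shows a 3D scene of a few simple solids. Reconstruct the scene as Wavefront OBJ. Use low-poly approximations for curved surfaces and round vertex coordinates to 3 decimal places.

v -0.135 0.014 -1.209
v 0.181 -0.264 -1.743
v 1.132 -0.713 -0.944
v 0.815 -0.434 -0.411
v 0.332 0.171 -1.678
v 1.283 -0.277 -0.879
v 0.264 0.533 -1.393
v 1.215 0.084 -0.595
v 0.009 0.652 -1.023
v 0.96 0.204 -0.224
v -0.313 0.473 -0.74
v 0.637 0.024 0.059
v -0.553 0.079 -0.676
v 0.398 -0.37 0.122
v -0.596 -0.345 -0.862
v 0.354 -0.794 -0.064
v -0.425 -0.601 -1.21
v 0.526 -1.05 -0.412
v -0.117 -0.569 -1.558
v 0.833 -1.018 -0.76
v 3.946 -0.614 -4.288
v 2.727 -0.673 -2.505
v 4.122 0.163 -4.142
v 2.903 0.104 -2.359
v 4.997 -0.984 -3.581
v 3.778 -1.043 -1.798
v 5.173 -0.207 -3.435
v 3.954 -0.266 -1.652
v 1.119 0.253 0.727
v 1.48 0.47 0.258
v 1.401 2.087 1.793
v 1.067 0.574 0.188
v 0.679 0.528 0.37
v 0.498 0.353 0.719
v 0.607 0.131 1.072
v 0.956 -0.034 1.264
v 1.381 -0.064 1.204
v 1.685 0.053 0.922
v 1.723 0.264 0.548
v -1.716 3.121 -0.894
v -1.295 3.755 -1.25
v -0.923 4.332 0.217
v -1.344 3.699 0.574
v -1.595 3.884 -1.224
v -1.223 4.461 0.243
v -1.914 3.897 -1.149
v -1.541 4.474 0.318
v -2.202 3.792 -1.034
v -1.83 4.369 0.433
v -2.417 3.585 -0.898
v -2.044 4.162 0.569
v -2.525 3.307 -0.761
v -2.152 3.884 0.706
v -2.509 3.001 -0.645
v -2.137 3.578 0.822
v -2.373 2.713 -0.566
v -2.001 3.291 0.901
v -2.137 2.488 -0.537
v -1.765 3.065 0.93
v -1.837 2.359 -0.563
v -1.465 2.936 0.904
v -1.519 2.346 -0.638
v -1.146 2.923 0.829
v -1.23 2.451 -0.753
v -0.858 3.028 0.714
v -1.016 2.658 -0.889
v -0.643 3.235 0.578
v -0.908 2.936 -1.026
v -0.535 3.513 0.441
v -0.923 3.242 -1.142
v -0.551 3.819 0.325
v -1.059 3.529 -1.221
v -0.687 4.107 0.246
f 2 1 5
f 2 5 3
f 3 5 6
f 3 6 4
f 5 1 7
f 5 7 6
f 6 7 8
f 6 8 4
f 7 1 9
f 7 9 8
f 8 9 10
f 8 10 4
f 9 1 11
f 9 11 10
f 10 11 12
f 10 12 4
f 11 1 13
f 11 13 12
f 12 13 14
f 12 14 4
f 13 1 15
f 13 15 14
f 14 15 16
f 14 16 4
f 15 1 17
f 15 17 16
f 16 17 18
f 16 18 4
f 17 1 19
f 17 19 18
f 18 19 20
f 18 20 4
f 19 1 2
f 19 2 20
f 20 2 3
f 20 3 4
f 22 24 21
f 25 22 21
f 21 24 23
f 23 25 21
f 22 28 24
f 26 22 25
f 26 28 22
f 24 28 23
f 27 25 23
f 23 28 27
f 27 26 25
f 28 26 27
f 30 29 32
f 30 32 31
f 32 29 33
f 32 33 31
f 33 29 34
f 33 34 31
f 34 29 35
f 34 35 31
f 35 29 36
f 35 36 31
f 36 29 37
f 36 37 31
f 37 29 38
f 37 38 31
f 38 29 39
f 38 39 31
f 39 29 30
f 39 30 31
f 41 40 44
f 41 44 42
f 42 44 45
f 42 45 43
f 44 40 46
f 44 46 45
f 45 46 47
f 45 47 43
f 46 40 48
f 46 48 47
f 47 48 49
f 47 49 43
f 48 40 50
f 48 50 49
f 49 50 51
f 49 51 43
f 50 40 52
f 50 52 51
f 51 52 53
f 51 53 43
f 52 40 54
f 52 54 53
f 53 54 55
f 53 55 43
f 54 40 56
f 54 56 55
f 55 56 57
f 55 57 43
f 56 40 58
f 56 58 57
f 57 58 59
f 57 59 43
f 58 40 60
f 58 60 59
f 59 60 61
f 59 61 43
f 60 40 62
f 60 62 61
f 61 62 63
f 61 63 43
f 62 40 64
f 62 64 63
f 63 64 65
f 63 65 43
f 64 40 66
f 64 66 65
f 65 66 67
f 65 67 43
f 66 40 68
f 66 68 67
f 67 68 69
f 67 69 43
f 68 40 70
f 68 70 69
f 69 70 71
f 69 71 43
f 70 40 72
f 70 72 71
f 71 72 73
f 71 73 43
f 72 40 41
f 72 41 73
f 73 41 42
f 73 42 43



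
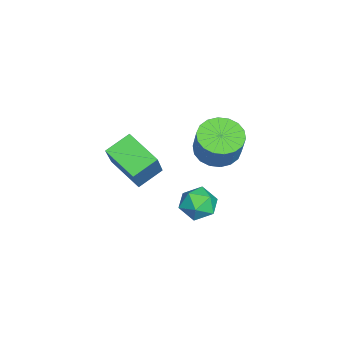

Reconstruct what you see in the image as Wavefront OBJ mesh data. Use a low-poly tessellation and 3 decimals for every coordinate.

v -2.357 0.834 2.84
v -1.455 0.614 2.442
v -0.821 0.826 3.762
v -1.723 1.046 4.16
v -1.484 1.059 2.384
v -0.85 1.271 3.705
v -1.686 1.459 2.417
v -1.052 1.671 3.737
v -2.021 1.736 2.534
v -1.387 1.948 3.854
v -2.422 1.834 2.711
v -1.788 2.046 4.031
v -2.811 1.733 2.913
v -2.177 1.945 4.234
v -3.109 1.455 3.101
v -2.475 1.667 4.422
v -3.259 1.054 3.238
v -2.625 1.266 4.558
v -3.23 0.609 3.295
v -2.596 0.821 4.616
v -3.028 0.209 3.263
v -2.394 0.421 4.583
v -2.693 -0.068 3.146
v -2.059 0.144 4.466
v -2.292 -0.166 2.969
v -1.658 0.046 4.289
v -1.903 -0.065 2.766
v -1.269 0.147 4.087
v -1.605 0.213 2.578
v -0.971 0.425 3.899
v -3.117 0.501 -0.926
v -2.481 -0.051 -1.333
v -4.179 -0.029 -1.867
v -3.543 -0.581 -2.274
v -3.82 -0.754 -1.397
v -3.164 -0.427 -0.816
v -3.496 0.347 -2.384
v -2.84 0.674 -1.803
v -2.715 -0.147 -2.234
v -2.916 -0.827 -1.624
v -3.744 0.747 -1.576
v -3.945 0.067 -0.966
v -4.104 -3.862 0.176
v -2.79 -3.893 1.915
v -4.864 -2.944 0.767
v -3.55 -2.975 2.506
v -3.09 -2.545 -0.566
v -1.776 -2.576 1.173
v -3.85 -1.627 0.025
v -2.536 -1.658 1.764
f 2 1 5
f 2 5 3
f 3 5 6
f 3 6 4
f 5 1 7
f 5 7 6
f 6 7 8
f 6 8 4
f 7 1 9
f 7 9 8
f 8 9 10
f 8 10 4
f 9 1 11
f 9 11 10
f 10 11 12
f 10 12 4
f 11 1 13
f 11 13 12
f 12 13 14
f 12 14 4
f 13 1 15
f 13 15 14
f 14 15 16
f 14 16 4
f 15 1 17
f 15 17 16
f 16 17 18
f 16 18 4
f 17 1 19
f 17 19 18
f 18 19 20
f 18 20 4
f 19 1 21
f 19 21 20
f 20 21 22
f 20 22 4
f 21 1 23
f 21 23 22
f 22 23 24
f 22 24 4
f 23 1 25
f 23 25 24
f 24 25 26
f 24 26 4
f 25 1 27
f 25 27 26
f 26 27 28
f 26 28 4
f 27 1 29
f 27 29 28
f 28 29 30
f 28 30 4
f 29 1 2
f 29 2 30
f 30 2 3
f 30 3 4
f 31 42 36
f 31 36 32
f 31 32 38
f 31 38 41
f 31 41 42
f 32 36 40
f 36 42 35
f 42 41 33
f 41 38 37
f 38 32 39
f 34 40 35
f 34 35 33
f 34 33 37
f 34 37 39
f 34 39 40
f 35 40 36
f 33 35 42
f 37 33 41
f 39 37 38
f 40 39 32
f 44 46 43
f 47 44 43
f 43 46 45
f 45 47 43
f 44 50 46
f 48 44 47
f 48 50 44
f 46 50 45
f 49 47 45
f 45 50 49
f 49 48 47
f 50 48 49



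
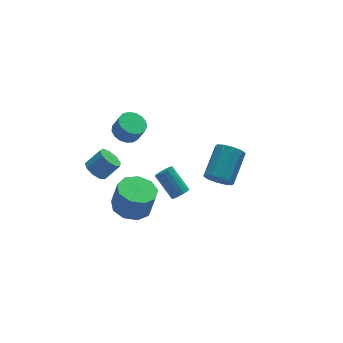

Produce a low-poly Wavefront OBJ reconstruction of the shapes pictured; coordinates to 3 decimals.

v -3.822 2.516 -2.424
v -3.332 2.381 -2.92
v -2.508 2.33 -2.091
v -2.998 2.464 -1.596
v -3.372 2.86 -2.851
v -2.547 2.809 -2.023
v -3.622 3.178 -2.583
v -2.798 3.127 -1.754
v -3.966 3.186 -2.24
v -3.142 3.135 -1.411
v -4.243 2.88 -1.984
v -3.418 2.829 -1.155
v -4.323 2.404 -1.933
v -3.498 2.353 -1.105
v -4.168 1.98 -2.113
v -3.344 1.929 -1.284
v -3.852 1.806 -2.438
v -3.028 1.755 -1.609
v -3.522 1.965 -2.757
v -2.698 1.914 -1.928
v -1.623 3.799 -1.155
v -0.942 3.537 -1.456
v -0.655 3.238 -0.546
v -1.337 3.501 -0.245
v -0.867 3.896 -1.362
v -0.58 3.597 -0.452
v -0.966 4.232 -1.22
v -0.679 3.933 -0.31
v -1.215 4.47 -1.064
v -0.928 4.171 -0.154
v -1.558 4.553 -0.928
v -1.271 4.254 -0.018
v -1.916 4.464 -0.844
v -1.629 4.165 0.066
v -2.207 4.223 -0.832
v -1.92 3.924 0.078
v -2.364 3.885 -0.893
v -2.077 3.586 0.017
v -2.352 3.527 -1.015
v -2.065 3.228 -0.105
v -2.172 3.231 -1.169
v -1.885 2.933 -0.258
v -1.867 3.066 -1.319
v -1.58 2.767 -0.409
v -1.507 3.069 -1.432
v -1.22 2.77 -0.522
v -1.173 3.239 -1.481
v -0.886 2.94 -0.571
v 2.362 0.861 -4.193
v 2.805 0.978 -4.897
v 4.041 2.236 -3.911
v 3.598 2.119 -3.207
v 2.429 1.336 -4.883
v 3.665 2.593 -3.897
v 2.028 1.513 -4.605
v 3.264 2.77 -3.619
v 1.754 1.441 -4.17
v 2.99 2.698 -3.184
v 1.713 1.147 -3.743
v 2.948 2.404 -2.757
v 1.919 0.744 -3.489
v 3.155 2.002 -2.503
v 2.295 0.387 -3.503
v 3.531 1.644 -2.517
v 2.696 0.21 -3.781
v 3.932 1.467 -2.795
v 2.97 0.282 -4.216
v 4.206 1.539 -3.23
v 3.012 0.576 -4.643
v 4.247 1.833 -3.657
v -2.701 0.423 -3.956
v -2.089 -0.429 -4.167
v -1.787 -0.575 -2.694
v -2.399 0.277 -2.484
v -1.685 0.181 -4.189
v -1.383 0.034 -2.716
v -1.756 0.904 -4.102
v -1.454 0.758 -2.63
v -2.27 1.403 -3.947
v -1.968 1.256 -2.475
v -2.985 1.443 -3.796
v -2.683 1.296 -2.324
v -3.567 1.006 -3.72
v -3.265 0.859 -2.248
v -3.744 0.296 -3.755
v -3.442 0.15 -2.283
v -3.433 -0.354 -3.883
v -3.131 -0.5 -2.411
v -2.779 -0.64 -4.046
v -2.477 -0.787 -2.574
v -1.206 -2.453 -0.661
v -0.721 -2.393 -0.514
v -1.17 -1.308 0.528
v -1.654 -1.367 0.381
v -0.742 -2.241 -0.682
v -1.191 -1.156 0.361
v -0.855 -2.131 -0.845
v -1.304 -1.046 0.197
v -1.037 -2.085 -0.972
v -1.486 -1 0.07
v -1.253 -2.111 -1.037
v -1.702 -1.026 0.005
v -1.459 -2.205 -1.028
v -1.908 -1.12 0.014
v -1.616 -2.348 -0.946
v -2.064 -1.263 0.096
v -1.69 -2.512 -0.808
v -2.139 -1.427 0.234
v -1.669 -2.664 -0.641
v -2.118 -1.579 0.402
v -1.556 -2.774 -0.477
v -2.005 -1.689 0.565
v -1.374 -2.82 -0.35
v -1.823 -1.735 0.692
v -1.158 -2.794 -0.285
v -1.607 -1.709 0.757
v -0.952 -2.7 -0.294
v -1.401 -1.615 0.748
v -0.796 -2.557 -0.376
v -1.244 -1.472 0.666
f 2 1 5
f 2 5 3
f 3 5 6
f 3 6 4
f 5 1 7
f 5 7 6
f 6 7 8
f 6 8 4
f 7 1 9
f 7 9 8
f 8 9 10
f 8 10 4
f 9 1 11
f 9 11 10
f 10 11 12
f 10 12 4
f 11 1 13
f 11 13 12
f 12 13 14
f 12 14 4
f 13 1 15
f 13 15 14
f 14 15 16
f 14 16 4
f 15 1 17
f 15 17 16
f 16 17 18
f 16 18 4
f 17 1 19
f 17 19 18
f 18 19 20
f 18 20 4
f 19 1 2
f 19 2 20
f 20 2 3
f 20 3 4
f 22 21 25
f 22 25 23
f 23 25 26
f 23 26 24
f 25 21 27
f 25 27 26
f 26 27 28
f 26 28 24
f 27 21 29
f 27 29 28
f 28 29 30
f 28 30 24
f 29 21 31
f 29 31 30
f 30 31 32
f 30 32 24
f 31 21 33
f 31 33 32
f 32 33 34
f 32 34 24
f 33 21 35
f 33 35 34
f 34 35 36
f 34 36 24
f 35 21 37
f 35 37 36
f 36 37 38
f 36 38 24
f 37 21 39
f 37 39 38
f 38 39 40
f 38 40 24
f 39 21 41
f 39 41 40
f 40 41 42
f 40 42 24
f 41 21 43
f 41 43 42
f 42 43 44
f 42 44 24
f 43 21 45
f 43 45 44
f 44 45 46
f 44 46 24
f 45 21 47
f 45 47 46
f 46 47 48
f 46 48 24
f 47 21 22
f 47 22 48
f 48 22 23
f 48 23 24
f 50 49 53
f 50 53 51
f 51 53 54
f 51 54 52
f 53 49 55
f 53 55 54
f 54 55 56
f 54 56 52
f 55 49 57
f 55 57 56
f 56 57 58
f 56 58 52
f 57 49 59
f 57 59 58
f 58 59 60
f 58 60 52
f 59 49 61
f 59 61 60
f 60 61 62
f 60 62 52
f 61 49 63
f 61 63 62
f 62 63 64
f 62 64 52
f 63 49 65
f 63 65 64
f 64 65 66
f 64 66 52
f 65 49 67
f 65 67 66
f 66 67 68
f 66 68 52
f 67 49 69
f 67 69 68
f 68 69 70
f 68 70 52
f 69 49 50
f 69 50 70
f 70 50 51
f 70 51 52
f 72 71 75
f 72 75 73
f 73 75 76
f 73 76 74
f 75 71 77
f 75 77 76
f 76 77 78
f 76 78 74
f 77 71 79
f 77 79 78
f 78 79 80
f 78 80 74
f 79 71 81
f 79 81 80
f 80 81 82
f 80 82 74
f 81 71 83
f 81 83 82
f 82 83 84
f 82 84 74
f 83 71 85
f 83 85 84
f 84 85 86
f 84 86 74
f 85 71 87
f 85 87 86
f 86 87 88
f 86 88 74
f 87 71 89
f 87 89 88
f 88 89 90
f 88 90 74
f 89 71 72
f 89 72 90
f 90 72 73
f 90 73 74
f 92 91 95
f 92 95 93
f 93 95 96
f 93 96 94
f 95 91 97
f 95 97 96
f 96 97 98
f 96 98 94
f 97 91 99
f 97 99 98
f 98 99 100
f 98 100 94
f 99 91 101
f 99 101 100
f 100 101 102
f 100 102 94
f 101 91 103
f 101 103 102
f 102 103 104
f 102 104 94
f 103 91 105
f 103 105 104
f 104 105 106
f 104 106 94
f 105 91 107
f 105 107 106
f 106 107 108
f 106 108 94
f 107 91 109
f 107 109 108
f 108 109 110
f 108 110 94
f 109 91 111
f 109 111 110
f 110 111 112
f 110 112 94
f 111 91 113
f 111 113 112
f 112 113 114
f 112 114 94
f 113 91 115
f 113 115 114
f 114 115 116
f 114 116 94
f 115 91 117
f 115 117 116
f 116 117 118
f 116 118 94
f 117 91 119
f 117 119 118
f 118 119 120
f 118 120 94
f 119 91 92
f 119 92 120
f 120 92 93
f 120 93 94



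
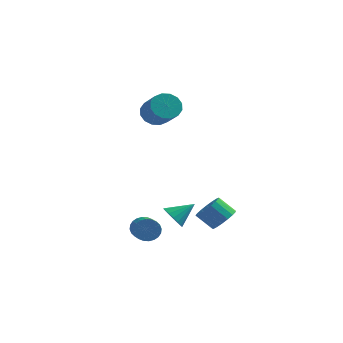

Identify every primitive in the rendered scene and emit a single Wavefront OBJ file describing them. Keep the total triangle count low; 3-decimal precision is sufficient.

v 4.146 1.779 -3.68
v 4.767 1.442 -3.061
v 3.776 1.345 -2.12
v 3.154 1.681 -2.74
v 4.783 1.888 -2.998
v 3.792 1.79 -2.057
v 4.652 2.308 -3.092
v 3.661 2.21 -2.151
v 4.406 2.607 -3.32
v 3.415 2.51 -2.379
v 4.1 2.716 -3.631
v 3.109 2.619 -2.691
v 3.804 2.611 -3.954
v 2.813 2.513 -3.013
v 3.587 2.315 -4.213
v 2.596 2.217 -3.273
v 3.497 1.896 -4.351
v 2.506 1.798 -3.41
v 3.556 1.45 -4.335
v 2.565 1.353 -3.394
v 3.75 1.08 -4.169
v 2.759 0.982 -3.228
v 4.035 0.869 -3.891
v 3.044 0.772 -2.95
v 4.345 0.867 -3.565
v 3.354 0.77 -2.624
v 4.609 1.074 -3.265
v 3.618 0.977 -2.324
v -1.121 4.542 3.208
v -0.432 5.25 3.27
v 0.71 4.046 4.314
v 0.021 3.338 4.252
v -0.732 5.32 3.68
v 0.41 4.117 4.724
v -1.136 5.182 3.963
v 0.006 3.979 5.007
v -1.536 4.872 4.044
v -0.394 3.669 5.087
v -1.825 4.474 3.901
v -0.683 3.271 4.944
v -1.925 4.094 3.572
v -0.783 2.89 4.616
v -1.81 3.834 3.146
v -0.668 2.63 4.19
v -1.51 3.763 2.736
v -0.368 2.56 3.78
v -1.106 3.901 2.453
v 0.036 2.698 3.497
v -0.706 4.211 2.373
v 0.436 3.008 3.416
v -0.417 4.609 2.516
v 0.725 3.406 3.559
v -0.317 4.99 2.844
v 0.825 3.786 3.888
v 1.655 0.09 -3.207
v 2.269 -0.019 -3.799
v 2.665 0.93 -2.313
v 2.082 0.329 -3.914
v 1.797 0.622 -3.868
v 1.479 0.793 -3.67
v 1.202 0.803 -3.366
v 1.028 0.65 -3.026
v 0.998 0.368 -2.727
v 1.118 0.023 -2.539
v 1.362 -0.308 -2.503
v 1.672 -0.547 -2.629
v 1.979 -0.64 -2.888
v 2.211 -0.566 -3.22
v 2.316 -0.342 -3.548
v 0.419 -1.241 -3.668
v 0.815 -1.239 -4.351
v 1.537 -2.438 -3.936
v 1.141 -2.439 -3.252
v 0.999 -1.067 -4.175
v 1.721 -2.266 -3.759
v 1.095 -0.921 -3.921
v 1.818 -2.12 -3.505
v 1.089 -0.823 -3.628
v 1.811 -2.022 -3.213
v 0.98 -0.79 -3.342
v 1.702 -1.989 -2.927
v 0.786 -0.825 -3.105
v 1.508 -2.024 -2.69
v 0.536 -0.923 -2.954
v 1.258 -2.122 -2.538
v 0.268 -1.069 -2.911
v 0.99 -2.268 -2.496
v 0.023 -1.242 -2.984
v 0.745 -2.441 -2.569
v -0.161 -1.414 -3.161
v 0.561 -2.613 -2.745
v -0.258 -1.56 -3.415
v 0.465 -2.759 -2.999
v -0.251 -1.658 -3.707
v 0.471 -2.857 -3.292
v -0.142 -1.691 -3.993
v 0.58 -2.89 -3.578
v 0.052 -1.656 -4.23
v 0.774 -2.855 -3.815
v 0.302 -1.558 -4.382
v 1.024 -2.757 -3.966
v 0.57 -1.412 -4.424
v 1.292 -2.611 -4.009
f 2 1 5
f 2 5 3
f 3 5 6
f 3 6 4
f 5 1 7
f 5 7 6
f 6 7 8
f 6 8 4
f 7 1 9
f 7 9 8
f 8 9 10
f 8 10 4
f 9 1 11
f 9 11 10
f 10 11 12
f 10 12 4
f 11 1 13
f 11 13 12
f 12 13 14
f 12 14 4
f 13 1 15
f 13 15 14
f 14 15 16
f 14 16 4
f 15 1 17
f 15 17 16
f 16 17 18
f 16 18 4
f 17 1 19
f 17 19 18
f 18 19 20
f 18 20 4
f 19 1 21
f 19 21 20
f 20 21 22
f 20 22 4
f 21 1 23
f 21 23 22
f 22 23 24
f 22 24 4
f 23 1 25
f 23 25 24
f 24 25 26
f 24 26 4
f 25 1 27
f 25 27 26
f 26 27 28
f 26 28 4
f 27 1 2
f 27 2 28
f 28 2 3
f 28 3 4
f 30 29 33
f 30 33 31
f 31 33 34
f 31 34 32
f 33 29 35
f 33 35 34
f 34 35 36
f 34 36 32
f 35 29 37
f 35 37 36
f 36 37 38
f 36 38 32
f 37 29 39
f 37 39 38
f 38 39 40
f 38 40 32
f 39 29 41
f 39 41 40
f 40 41 42
f 40 42 32
f 41 29 43
f 41 43 42
f 42 43 44
f 42 44 32
f 43 29 45
f 43 45 44
f 44 45 46
f 44 46 32
f 45 29 47
f 45 47 46
f 46 47 48
f 46 48 32
f 47 29 49
f 47 49 48
f 48 49 50
f 48 50 32
f 49 29 51
f 49 51 50
f 50 51 52
f 50 52 32
f 51 29 53
f 51 53 52
f 52 53 54
f 52 54 32
f 53 29 30
f 53 30 54
f 54 30 31
f 54 31 32
f 56 55 58
f 56 58 57
f 58 55 59
f 58 59 57
f 59 55 60
f 59 60 57
f 60 55 61
f 60 61 57
f 61 55 62
f 61 62 57
f 62 55 63
f 62 63 57
f 63 55 64
f 63 64 57
f 64 55 65
f 64 65 57
f 65 55 66
f 65 66 57
f 66 55 67
f 66 67 57
f 67 55 68
f 67 68 57
f 68 55 69
f 68 69 57
f 69 55 56
f 69 56 57
f 71 70 74
f 71 74 72
f 72 74 75
f 72 75 73
f 74 70 76
f 74 76 75
f 75 76 77
f 75 77 73
f 76 70 78
f 76 78 77
f 77 78 79
f 77 79 73
f 78 70 80
f 78 80 79
f 79 80 81
f 79 81 73
f 80 70 82
f 80 82 81
f 81 82 83
f 81 83 73
f 82 70 84
f 82 84 83
f 83 84 85
f 83 85 73
f 84 70 86
f 84 86 85
f 85 86 87
f 85 87 73
f 86 70 88
f 86 88 87
f 87 88 89
f 87 89 73
f 88 70 90
f 88 90 89
f 89 90 91
f 89 91 73
f 90 70 92
f 90 92 91
f 91 92 93
f 91 93 73
f 92 70 94
f 92 94 93
f 93 94 95
f 93 95 73
f 94 70 96
f 94 96 95
f 95 96 97
f 95 97 73
f 96 70 98
f 96 98 97
f 97 98 99
f 97 99 73
f 98 70 100
f 98 100 99
f 99 100 101
f 99 101 73
f 100 70 102
f 100 102 101
f 101 102 103
f 101 103 73
f 102 70 71
f 102 71 103
f 103 71 72
f 103 72 73



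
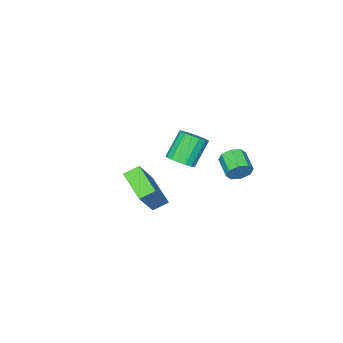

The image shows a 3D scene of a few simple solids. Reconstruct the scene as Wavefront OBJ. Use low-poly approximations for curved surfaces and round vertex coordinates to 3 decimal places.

v -1.222 -3.649 -0.753
v -0.645 -4.008 -0.332
v -1.68 -4.05 1.054
v -2.258 -3.691 0.633
v -0.582 -3.635 -0.274
v -1.617 -3.677 1.112
v -0.666 -3.265 -0.325
v -1.701 -3.307 1.06
v -0.877 -2.983 -0.475
v -1.913 -3.025 0.911
v -1.168 -2.854 -0.688
v -2.203 -2.895 0.697
v -1.471 -2.906 -0.916
v -2.506 -2.948 0.469
v -1.717 -3.129 -1.107
v -2.752 -3.171 0.279
v -1.85 -3.471 -1.216
v -2.885 -3.513 0.169
v -1.839 -3.854 -1.22
v -2.874 -3.896 0.166
v -1.687 -4.19 -1.116
v -2.722 -4.232 0.27
v -1.428 -4.402 -0.929
v -2.463 -4.444 0.456
v -1.122 -4.441 -0.702
v -2.158 -4.483 0.684
v -0.84 -4.299 -0.486
v -1.875 -4.341 0.899
v -2.641 -0.94 -0.918
v -2.402 -1.3 -1.481
v -2.94 -2.34 -1.045
v -3.179 -1.98 -0.482
v -2.051 -1.307 -1.066
v -2.589 -2.347 -0.629
v -2.047 -1.098 -0.564
v -2.584 -2.139 -0.127
v -2.39 -0.797 -0.27
v -2.928 -1.838 0.167
v -2.88 -0.58 -0.355
v -3.418 -1.62 0.081
v -3.231 -0.573 -0.771
v -3.769 -1.613 -0.334
v -3.236 -0.781 -1.273
v -3.773 -1.822 -0.836
v -2.892 -1.082 -1.567
v -3.43 -2.123 -1.13
v 2.592 -2.778 -0.147
v 1.918 -2.386 0.261
v 3.046 -1.234 -0.883
v 2.372 -0.842 -0.475
v 3.888 -2.338 1.575
v 3.214 -1.946 1.983
v 4.342 -0.794 0.839
v 3.668 -0.402 1.247
f 2 1 5
f 2 5 3
f 3 5 6
f 3 6 4
f 5 1 7
f 5 7 6
f 6 7 8
f 6 8 4
f 7 1 9
f 7 9 8
f 8 9 10
f 8 10 4
f 9 1 11
f 9 11 10
f 10 11 12
f 10 12 4
f 11 1 13
f 11 13 12
f 12 13 14
f 12 14 4
f 13 1 15
f 13 15 14
f 14 15 16
f 14 16 4
f 15 1 17
f 15 17 16
f 16 17 18
f 16 18 4
f 17 1 19
f 17 19 18
f 18 19 20
f 18 20 4
f 19 1 21
f 19 21 20
f 20 21 22
f 20 22 4
f 21 1 23
f 21 23 22
f 22 23 24
f 22 24 4
f 23 1 25
f 23 25 24
f 24 25 26
f 24 26 4
f 25 1 27
f 25 27 26
f 26 27 28
f 26 28 4
f 27 1 2
f 27 2 28
f 28 2 3
f 28 3 4
f 30 29 33
f 30 33 31
f 31 33 34
f 31 34 32
f 33 29 35
f 33 35 34
f 34 35 36
f 34 36 32
f 35 29 37
f 35 37 36
f 36 37 38
f 36 38 32
f 37 29 39
f 37 39 38
f 38 39 40
f 38 40 32
f 39 29 41
f 39 41 40
f 40 41 42
f 40 42 32
f 41 29 43
f 41 43 42
f 42 43 44
f 42 44 32
f 43 29 45
f 43 45 44
f 44 45 46
f 44 46 32
f 45 29 30
f 45 30 46
f 46 30 31
f 46 31 32
f 48 50 47
f 51 48 47
f 47 50 49
f 49 51 47
f 48 54 50
f 52 48 51
f 52 54 48
f 50 54 49
f 53 51 49
f 49 54 53
f 53 52 51
f 54 52 53



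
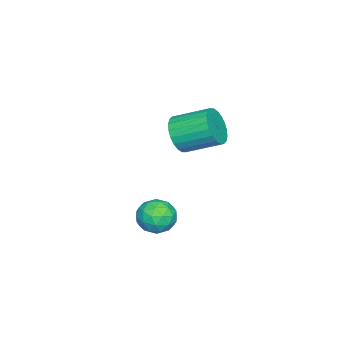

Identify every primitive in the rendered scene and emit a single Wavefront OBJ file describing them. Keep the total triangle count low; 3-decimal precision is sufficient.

v -0.76 -0.225 3.034
v -0.514 0.155 2.291
v -0.755 1.585 2.943
v -1 1.205 3.686
v -0.848 0.121 2.241
v -1.089 1.552 2.893
v -1.169 0.035 2.312
v -1.41 1.465 2.963
v -1.427 -0.091 2.493
v -1.668 1.339 3.144
v -1.584 -0.237 2.756
v -1.825 1.193 3.407
v -1.615 -0.382 3.061
v -1.856 1.049 3.713
v -1.516 -0.502 3.363
v -1.757 0.928 4.014
v -1.302 -0.581 3.614
v -1.543 0.85 4.266
v -1.005 -0.605 3.777
v -1.246 0.825 4.429
v -0.671 -0.572 3.827
v -0.912 0.859 4.479
v -0.35 -0.485 3.757
v -0.591 0.945 4.408
v -0.092 -0.359 3.576
v -0.333 1.071 4.227
v 0.065 -0.213 3.313
v -0.176 1.217 3.964
v 0.096 -0.069 3.007
v -0.145 1.362 3.659
v -0.003 0.052 2.706
v -0.244 1.482 3.357
v -0.217 0.13 2.454
v -0.458 1.561 3.106
v 2.882 0.633 0.946
v 3.314 1.305 0.91
v 3.726 0.135 1.79
v 4.158 0.807 1.754
v 3.437 0.813 2.1
v 2.916 1.121 1.578
v 4.124 0.319 1.122
v 3.603 0.627 0.6
v 4.082 1.11 1.019
v 3.657 1.416 1.623
v 3.383 0.024 1.077
v 2.958 0.33 1.681
v 3.024 1.013 0.854
v 4.016 0.427 1.846
v 3.592 0.431 2.049
v 3.846 0.826 2.028
v 2.79 0.905 1.247
v 3.044 1.299 1.226
v 3.116 1.01 1.925
v 3.996 0.141 1.474
v 4.25 0.535 1.453
v 3.194 0.614 0.672
v 3.448 1.009 0.651
v 3.924 0.43 0.775
v 3.729 1.293 0.897
v 4.225 1 1.393
v 4.205 0.714 1.021
v 3.899 0.895 0.715
v 3.48 1.473 1.252
v 3.976 1.18 1.748
v 3.552 1.184 1.951
v 3.246 1.365 1.645
v 3.931 1.358 1.316
v 3.064 0.26 0.952
v 3.56 -0.033 1.448
v 3.794 0.075 1.055
v 3.488 0.256 0.749
v 2.815 0.44 1.307
v 3.311 0.147 1.803
v 3.141 0.545 1.985
v 2.835 0.726 1.679
v 3.109 0.082 1.384
f 2 1 5
f 2 5 3
f 3 5 6
f 3 6 4
f 5 1 7
f 5 7 6
f 6 7 8
f 6 8 4
f 7 1 9
f 7 9 8
f 8 9 10
f 8 10 4
f 9 1 11
f 9 11 10
f 10 11 12
f 10 12 4
f 11 1 13
f 11 13 12
f 12 13 14
f 12 14 4
f 13 1 15
f 13 15 14
f 14 15 16
f 14 16 4
f 15 1 17
f 15 17 16
f 16 17 18
f 16 18 4
f 17 1 19
f 17 19 18
f 18 19 20
f 18 20 4
f 19 1 21
f 19 21 20
f 20 21 22
f 20 22 4
f 21 1 23
f 21 23 22
f 22 23 24
f 22 24 4
f 23 1 25
f 23 25 24
f 24 25 26
f 24 26 4
f 25 1 27
f 25 27 26
f 26 27 28
f 26 28 4
f 27 1 29
f 27 29 28
f 28 29 30
f 28 30 4
f 29 1 31
f 29 31 30
f 30 31 32
f 30 32 4
f 31 1 33
f 31 33 32
f 32 33 34
f 32 34 4
f 33 1 2
f 33 2 34
f 34 2 3
f 34 3 4
f 35 72 51
f 72 46 75
f 51 75 40
f 72 75 51
f 35 51 47
f 51 40 52
f 47 52 36
f 51 52 47
f 35 47 56
f 47 36 57
f 56 57 42
f 47 57 56
f 35 56 68
f 56 42 71
f 68 71 45
f 56 71 68
f 35 68 72
f 68 45 76
f 72 76 46
f 68 76 72
f 36 52 63
f 52 40 66
f 63 66 44
f 52 66 63
f 40 75 53
f 75 46 74
f 53 74 39
f 75 74 53
f 46 76 73
f 76 45 69
f 73 69 37
f 76 69 73
f 45 71 70
f 71 42 58
f 70 58 41
f 71 58 70
f 42 57 62
f 57 36 59
f 62 59 43
f 57 59 62
f 38 64 50
f 64 44 65
f 50 65 39
f 64 65 50
f 38 50 48
f 50 39 49
f 48 49 37
f 50 49 48
f 38 48 55
f 48 37 54
f 55 54 41
f 48 54 55
f 38 55 60
f 55 41 61
f 60 61 43
f 55 61 60
f 38 60 64
f 60 43 67
f 64 67 44
f 60 67 64
f 39 65 53
f 65 44 66
f 53 66 40
f 65 66 53
f 37 49 73
f 49 39 74
f 73 74 46
f 49 74 73
f 41 54 70
f 54 37 69
f 70 69 45
f 54 69 70
f 43 61 62
f 61 41 58
f 62 58 42
f 61 58 62
f 44 67 63
f 67 43 59
f 63 59 36
f 67 59 63



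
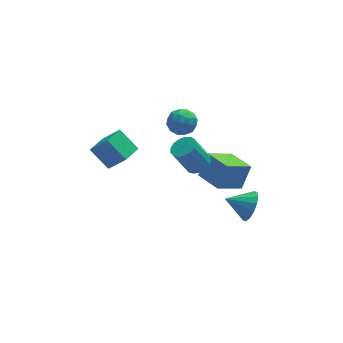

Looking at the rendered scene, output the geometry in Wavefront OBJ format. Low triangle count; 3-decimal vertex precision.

v 0.233 -2.833 2.372
v 0.724 -3.326 2.677
v -0.081 -3.179 4.213
v -0.573 -2.687 3.908
v 0.882 -3.002 2.729
v 0.077 -2.855 4.264
v 0.891 -2.64 2.699
v 0.086 -2.493 4.234
v 0.749 -2.322 2.594
v -0.056 -2.175 4.13
v 0.489 -2.121 2.438
v -0.316 -1.974 3.974
v 0.17 -2.083 2.267
v -0.635 -1.936 3.803
v -0.135 -2.218 2.121
v -0.94 -2.071 3.656
v -0.355 -2.493 2.031
v -1.16 -2.346 3.567
v -0.441 -2.846 2.02
v -1.246 -2.699 3.556
v -0.372 -3.197 2.09
v -1.177 -3.05 3.625
v -0.165 -3.464 2.224
v -0.97 -3.317 3.76
v 0.133 -3.587 2.392
v -0.672 -3.44 3.928
v 0.454 -3.537 2.556
v -0.351 -3.39 4.091
v -4.244 -0.907 0.956
v -3.396 -1.557 2.265
v -5.05 0.006 1.931
v -4.202 -0.644 3.24
v -3.398 -0.036 0.84
v -2.55 -0.686 2.149
v -4.204 0.877 1.815
v -3.356 0.227 3.124
v -0.582 1.224 1.966
v -0.041 1.909 2.2
v 0.561 0.311 2
v 1.102 0.996 2.234
v 0.482 0.69 2.817
v -0.224 1.254 2.796
v 0.744 0.966 1.404
v 0.038 1.53 1.383
v 0.779 1.75 1.853
v 0.617 1.58 2.726
v -0.097 0.64 1.474
v -0.259 0.47 2.347
v -0.412 1.647 2.08
v 0.932 0.573 2.12
v 0.567 0.393 2.462
v 0.885 0.796 2.6
v -0.519 1.262 2.43
v -0.202 1.665 2.568
v 0.106 0.948 2.93
v 0.722 0.555 1.632
v 1.039 0.958 1.77
v -0.365 1.424 1.6
v -0.047 1.827 1.738
v 0.414 1.272 1.27
v 0.388 1.956 2.014
v 1.06 1.419 2.034
v 0.849 1.401 1.546
v 0.434 1.733 1.533
v 0.293 1.856 2.527
v 0.964 1.319 2.547
v 0.6 1.139 2.889
v 0.185 1.471 2.877
v 0.774 1.762 2.323
v -0.444 0.901 1.653
v 0.227 0.364 1.673
v 0.335 0.749 1.323
v -0.08 1.081 1.311
v -0.54 0.801 2.166
v 0.132 0.264 2.186
v 0.086 0.487 2.667
v -0.329 0.819 2.654
v -0.254 0.458 1.877
v 3.366 -0.237 -3.485
v 1.847 -0.747 -2.56
v 2.659 1.362 -3.763
v 1.141 0.852 -2.837
v 4.019 0.288 -2.123
v 2.501 -0.222 -1.197
v 3.313 1.887 -2.4
v 1.794 1.377 -1.475
v 3.336 -2.139 -3.114
v 3.822 -1.738 -2.325
v 2.004 -1.761 -2.486
v 3.772 -1.346 -2.667
v 3.605 -1.166 -3.128
v 3.366 -1.246 -3.586
v 3.119 -1.566 -3.918
v 2.93 -2.04 -4.034
v 2.849 -2.539 -3.904
v 2.899 -2.932 -3.562
v 3.066 -3.112 -3.1
v 3.305 -3.031 -2.643
v 3.553 -2.711 -2.311
v 3.742 -2.238 -2.195
f 2 1 5
f 2 5 3
f 3 5 6
f 3 6 4
f 5 1 7
f 5 7 6
f 6 7 8
f 6 8 4
f 7 1 9
f 7 9 8
f 8 9 10
f 8 10 4
f 9 1 11
f 9 11 10
f 10 11 12
f 10 12 4
f 11 1 13
f 11 13 12
f 12 13 14
f 12 14 4
f 13 1 15
f 13 15 14
f 14 15 16
f 14 16 4
f 15 1 17
f 15 17 16
f 16 17 18
f 16 18 4
f 17 1 19
f 17 19 18
f 18 19 20
f 18 20 4
f 19 1 21
f 19 21 20
f 20 21 22
f 20 22 4
f 21 1 23
f 21 23 22
f 22 23 24
f 22 24 4
f 23 1 25
f 23 25 24
f 24 25 26
f 24 26 4
f 25 1 27
f 25 27 26
f 26 27 28
f 26 28 4
f 27 1 2
f 27 2 28
f 28 2 3
f 28 3 4
f 30 32 29
f 33 30 29
f 29 32 31
f 31 33 29
f 30 36 32
f 34 30 33
f 34 36 30
f 32 36 31
f 35 33 31
f 31 36 35
f 35 34 33
f 36 34 35
f 37 74 53
f 74 48 77
f 53 77 42
f 74 77 53
f 37 53 49
f 53 42 54
f 49 54 38
f 53 54 49
f 37 49 58
f 49 38 59
f 58 59 44
f 49 59 58
f 37 58 70
f 58 44 73
f 70 73 47
f 58 73 70
f 37 70 74
f 70 47 78
f 74 78 48
f 70 78 74
f 38 54 65
f 54 42 68
f 65 68 46
f 54 68 65
f 42 77 55
f 77 48 76
f 55 76 41
f 77 76 55
f 48 78 75
f 78 47 71
f 75 71 39
f 78 71 75
f 47 73 72
f 73 44 60
f 72 60 43
f 73 60 72
f 44 59 64
f 59 38 61
f 64 61 45
f 59 61 64
f 40 66 52
f 66 46 67
f 52 67 41
f 66 67 52
f 40 52 50
f 52 41 51
f 50 51 39
f 52 51 50
f 40 50 57
f 50 39 56
f 57 56 43
f 50 56 57
f 40 57 62
f 57 43 63
f 62 63 45
f 57 63 62
f 40 62 66
f 62 45 69
f 66 69 46
f 62 69 66
f 41 67 55
f 67 46 68
f 55 68 42
f 67 68 55
f 39 51 75
f 51 41 76
f 75 76 48
f 51 76 75
f 43 56 72
f 56 39 71
f 72 71 47
f 56 71 72
f 45 63 64
f 63 43 60
f 64 60 44
f 63 60 64
f 46 69 65
f 69 45 61
f 65 61 38
f 69 61 65
f 80 82 79
f 83 80 79
f 79 82 81
f 81 83 79
f 80 86 82
f 84 80 83
f 84 86 80
f 82 86 81
f 85 83 81
f 81 86 85
f 85 84 83
f 86 84 85
f 88 87 90
f 88 90 89
f 90 87 91
f 90 91 89
f 91 87 92
f 91 92 89
f 92 87 93
f 92 93 89
f 93 87 94
f 93 94 89
f 94 87 95
f 94 95 89
f 95 87 96
f 95 96 89
f 96 87 97
f 96 97 89
f 97 87 98
f 97 98 89
f 98 87 99
f 98 99 89
f 99 87 100
f 99 100 89
f 100 87 88
f 100 88 89

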